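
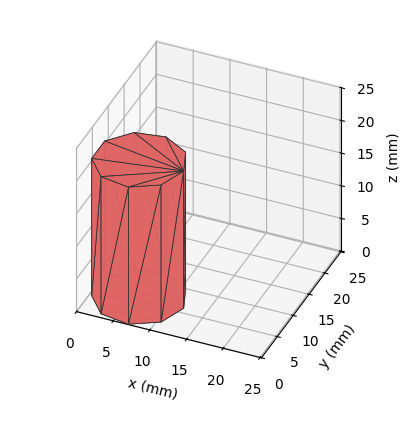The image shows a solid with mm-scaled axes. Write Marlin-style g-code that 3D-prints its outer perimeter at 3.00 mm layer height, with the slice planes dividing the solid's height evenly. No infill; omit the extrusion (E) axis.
Reading the render: the shape is a regular 9-sided prism (a cylinder approximated with 9 flat sides), circumscribed radius ≈ 6 mm, height ≈ 21 mm (dimensions read to the nearest mm from the axis ticks). For the g-code, the solid's height is divided into equal slices at the stated Δz and each level perimeter traced with G1 moves after a G0 lift.

; perimeter-only toolpath
G21 ; units = mm
G90 ; absolute positioning
G28 ; home
; layer 1
G0 Z3.00
G0 X12.00 Y6.00
G1 X10.60 Y9.86
G1 X7.04 Y11.91
G1 X3.00 Y11.20
G1 X0.36 Y8.05
G1 X0.36 Y3.95
G1 X3.00 Y0.80
G1 X7.04 Y0.09
G1 X10.60 Y2.14
G1 X12.00 Y6.00
; layer 2
G0 Z6.00
G0 X12.00 Y6.00
G1 X10.60 Y9.86
G1 X7.04 Y11.91
G1 X3.00 Y11.20
G1 X0.36 Y8.05
G1 X0.36 Y3.95
G1 X3.00 Y0.80
G1 X7.04 Y0.09
G1 X10.60 Y2.14
G1 X12.00 Y6.00
; layer 3
G0 Z9.00
G0 X12.00 Y6.00
G1 X10.60 Y9.86
G1 X7.04 Y11.91
G1 X3.00 Y11.20
G1 X0.36 Y8.05
G1 X0.36 Y3.95
G1 X3.00 Y0.80
G1 X7.04 Y0.09
G1 X10.60 Y2.14
G1 X12.00 Y6.00
; layer 4
G0 Z12.00
G0 X12.00 Y6.00
G1 X10.60 Y9.86
G1 X7.04 Y11.91
G1 X3.00 Y11.20
G1 X0.36 Y8.05
G1 X0.36 Y3.95
G1 X3.00 Y0.80
G1 X7.04 Y0.09
G1 X10.60 Y2.14
G1 X12.00 Y6.00
; layer 5
G0 Z15.00
G0 X12.00 Y6.00
G1 X10.60 Y9.86
G1 X7.04 Y11.91
G1 X3.00 Y11.20
G1 X0.36 Y8.05
G1 X0.36 Y3.95
G1 X3.00 Y0.80
G1 X7.04 Y0.09
G1 X10.60 Y2.14
G1 X12.00 Y6.00
; layer 6
G0 Z18.00
G0 X12.00 Y6.00
G1 X10.60 Y9.86
G1 X7.04 Y11.91
G1 X3.00 Y11.20
G1 X0.36 Y8.05
G1 X0.36 Y3.95
G1 X3.00 Y0.80
G1 X7.04 Y0.09
G1 X10.60 Y2.14
G1 X12.00 Y6.00
; layer 7
G0 Z21.00
G0 X12.00 Y6.00
G1 X10.60 Y9.86
G1 X7.04 Y11.91
G1 X3.00 Y11.20
G1 X0.36 Y8.05
G1 X0.36 Y3.95
G1 X3.00 Y0.80
G1 X7.04 Y0.09
G1 X10.60 Y2.14
G1 X12.00 Y6.00
M2 ; end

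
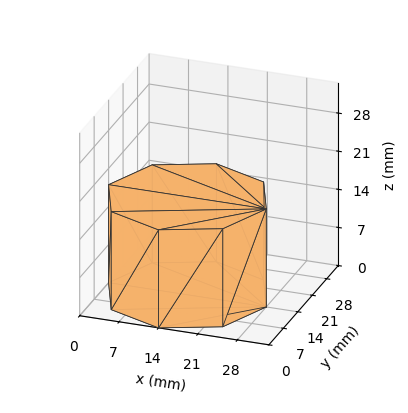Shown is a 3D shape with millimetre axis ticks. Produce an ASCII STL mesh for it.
Reading the render: the shape is a regular 8-sided prism (a cylinder approximated with 8 flat sides), circumscribed radius ≈ 14 mm, height ≈ 18 mm (dimensions read to the nearest mm from the axis ticks). For the STL, each face is triangulated and given an outward normal.

solid part
  facet normal 0.0000 0.0000 -1.0000
    outer loop
      vertex 14.00 28.00 0.00
      vertex 23.90 23.90 0.00
      vertex 28.00 14.00 0.00
    endloop
  endfacet
  facet normal 0.0000 0.0000 -1.0000
    outer loop
      vertex 4.10 23.90 0.00
      vertex 14.00 28.00 0.00
      vertex 28.00 14.00 0.00
    endloop
  endfacet
  facet normal 0.0000 0.0000 -1.0000
    outer loop
      vertex 0.00 14.00 0.00
      vertex 4.10 23.90 0.00
      vertex 28.00 14.00 0.00
    endloop
  endfacet
  facet normal 0.0000 0.0000 -1.0000
    outer loop
      vertex 4.10 4.10 0.00
      vertex 0.00 14.00 0.00
      vertex 28.00 14.00 0.00
    endloop
  endfacet
  facet normal 0.0000 0.0000 -1.0000
    outer loop
      vertex 14.00 0.00 0.00
      vertex 4.10 4.10 0.00
      vertex 28.00 14.00 0.00
    endloop
  endfacet
  facet normal 0.0000 0.0000 -1.0000
    outer loop
      vertex 23.90 4.10 0.00
      vertex 14.00 0.00 0.00
      vertex 28.00 14.00 0.00
    endloop
  endfacet
  facet normal 0.0000 0.0000 1.0000
    outer loop
      vertex 28.00 14.00 18.00
      vertex 23.90 23.90 18.00
      vertex 14.00 28.00 18.00
    endloop
  endfacet
  facet normal 0.0000 0.0000 1.0000
    outer loop
      vertex 28.00 14.00 18.00
      vertex 14.00 28.00 18.00
      vertex 4.10 23.90 18.00
    endloop
  endfacet
  facet normal 0.0000 0.0000 1.0000
    outer loop
      vertex 28.00 14.00 18.00
      vertex 4.10 23.90 18.00
      vertex 0.00 14.00 18.00
    endloop
  endfacet
  facet normal 0.0000 0.0000 1.0000
    outer loop
      vertex 28.00 14.00 18.00
      vertex 0.00 14.00 18.00
      vertex 4.10 4.10 18.00
    endloop
  endfacet
  facet normal 0.0000 0.0000 1.0000
    outer loop
      vertex 28.00 14.00 18.00
      vertex 4.10 4.10 18.00
      vertex 14.00 0.00 18.00
    endloop
  endfacet
  facet normal 0.0000 0.0000 1.0000
    outer loop
      vertex 28.00 14.00 18.00
      vertex 14.00 0.00 18.00
      vertex 23.90 4.10 18.00
    endloop
  endfacet
  facet normal 0.9239 0.3826 0.0000
    outer loop
      vertex 28.00 14.00 0.00
      vertex 23.90 23.90 0.00
      vertex 23.90 23.90 18.00
    endloop
  endfacet
  facet normal 0.9239 0.3826 0.0000
    outer loop
      vertex 28.00 14.00 0.00
      vertex 23.90 23.90 18.00
      vertex 28.00 14.00 18.00
    endloop
  endfacet
  facet normal 0.3826 0.9239 0.0000
    outer loop
      vertex 23.90 23.90 0.00
      vertex 14.00 28.00 0.00
      vertex 14.00 28.00 18.00
    endloop
  endfacet
  facet normal 0.3826 0.9239 0.0000
    outer loop
      vertex 23.90 23.90 0.00
      vertex 14.00 28.00 18.00
      vertex 23.90 23.90 18.00
    endloop
  endfacet
  facet normal -0.3826 0.9239 0.0000
    outer loop
      vertex 14.00 28.00 0.00
      vertex 4.10 23.90 0.00
      vertex 4.10 23.90 18.00
    endloop
  endfacet
  facet normal -0.3826 0.9239 0.0000
    outer loop
      vertex 14.00 28.00 0.00
      vertex 4.10 23.90 18.00
      vertex 14.00 28.00 18.00
    endloop
  endfacet
  facet normal -0.9239 0.3826 0.0000
    outer loop
      vertex 4.10 23.90 0.00
      vertex 0.00 14.00 0.00
      vertex 0.00 14.00 18.00
    endloop
  endfacet
  facet normal -0.9239 0.3826 0.0000
    outer loop
      vertex 4.10 23.90 0.00
      vertex 0.00 14.00 18.00
      vertex 4.10 23.90 18.00
    endloop
  endfacet
  facet normal -0.9239 -0.3826 0.0000
    outer loop
      vertex 0.00 14.00 0.00
      vertex 4.10 4.10 0.00
      vertex 4.10 4.10 18.00
    endloop
  endfacet
  facet normal -0.9239 -0.3826 0.0000
    outer loop
      vertex 0.00 14.00 0.00
      vertex 4.10 4.10 18.00
      vertex 0.00 14.00 18.00
    endloop
  endfacet
  facet normal -0.3826 -0.9239 0.0000
    outer loop
      vertex 4.10 4.10 0.00
      vertex 14.00 0.00 0.00
      vertex 14.00 0.00 18.00
    endloop
  endfacet
  facet normal -0.3826 -0.9239 0.0000
    outer loop
      vertex 4.10 4.10 0.00
      vertex 14.00 0.00 18.00
      vertex 4.10 4.10 18.00
    endloop
  endfacet
  facet normal 0.3826 -0.9239 0.0000
    outer loop
      vertex 14.00 0.00 0.00
      vertex 23.90 4.10 0.00
      vertex 23.90 4.10 18.00
    endloop
  endfacet
  facet normal 0.3826 -0.9239 0.0000
    outer loop
      vertex 14.00 0.00 0.00
      vertex 23.90 4.10 18.00
      vertex 14.00 0.00 18.00
    endloop
  endfacet
  facet normal 0.9239 -0.3826 0.0000
    outer loop
      vertex 23.90 4.10 0.00
      vertex 28.00 14.00 0.00
      vertex 28.00 14.00 18.00
    endloop
  endfacet
  facet normal 0.9239 -0.3826 0.0000
    outer loop
      vertex 23.90 4.10 0.00
      vertex 28.00 14.00 18.00
      vertex 23.90 4.10 18.00
    endloop
  endfacet
endsolid part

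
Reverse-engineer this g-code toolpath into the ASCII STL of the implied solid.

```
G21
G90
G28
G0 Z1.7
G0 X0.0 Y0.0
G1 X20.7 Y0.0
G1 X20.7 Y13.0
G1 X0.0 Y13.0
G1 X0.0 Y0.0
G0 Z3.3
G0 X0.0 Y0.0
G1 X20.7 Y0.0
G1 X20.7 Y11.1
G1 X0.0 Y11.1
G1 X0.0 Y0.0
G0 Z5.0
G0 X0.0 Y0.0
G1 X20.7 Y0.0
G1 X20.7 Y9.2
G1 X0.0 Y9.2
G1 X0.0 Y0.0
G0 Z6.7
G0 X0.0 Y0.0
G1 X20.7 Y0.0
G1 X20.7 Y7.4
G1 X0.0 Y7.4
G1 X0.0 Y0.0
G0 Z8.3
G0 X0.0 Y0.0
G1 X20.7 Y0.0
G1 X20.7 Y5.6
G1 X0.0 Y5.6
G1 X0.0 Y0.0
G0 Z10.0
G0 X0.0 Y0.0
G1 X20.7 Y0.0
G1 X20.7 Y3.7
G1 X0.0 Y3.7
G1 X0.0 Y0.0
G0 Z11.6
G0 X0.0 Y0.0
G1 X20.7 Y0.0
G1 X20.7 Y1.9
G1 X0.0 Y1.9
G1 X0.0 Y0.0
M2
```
solid part
  facet normal 0.0000 0.0000 -1.0000
    outer loop
      vertex 20.7 14.8 0.0
      vertex 20.7 0.0 0.0
      vertex 0.0 0.0 0.0
    endloop
  endfacet
  facet normal 0.0000 0.0000 -1.0000
    outer loop
      vertex 0.0 14.8 0.0
      vertex 20.7 14.8 0.0
      vertex 0.0 0.0 0.0
    endloop
  endfacet
  facet normal 0.0000 -1.0000 0.0000
    outer loop
      vertex 0.0 0.0 0.0
      vertex 20.7 0.0 0.0
      vertex 20.7 0.0 13.3
    endloop
  endfacet
  facet normal 0.0000 -1.0000 0.0000
    outer loop
      vertex 0.0 0.0 0.0
      vertex 20.7 0.0 13.3
      vertex 0.0 0.0 13.3
    endloop
  endfacet
  facet normal 0.0000 0.6684 0.7438
    outer loop
      vertex 0.0 0.0 13.3
      vertex 20.7 0.0 13.3
      vertex 20.7 14.8 0.0
    endloop
  endfacet
  facet normal 0.0000 0.6684 0.7438
    outer loop
      vertex 0.0 0.0 13.3
      vertex 20.7 14.8 0.0
      vertex 0.0 14.8 0.0
    endloop
  endfacet
  facet normal -1.0000 0.0000 0.0000
    outer loop
      vertex 0.0 0.0 13.3
      vertex 0.0 14.8 0.0
      vertex 0.0 0.0 0.0
    endloop
  endfacet
  facet normal 1.0000 0.0000 0.0000
    outer loop
      vertex 20.7 0.0 0.0
      vertex 20.7 14.8 0.0
      vertex 20.7 0.0 13.3
    endloop
  endfacet
endsolid part

The G0 Z moves step by Δz≈1.7 mm. The G1 loops shrink linearly with z, so the solid tapers from its base footprint up to z≈13.3. Closing with a flat bottom cap and the tapered top and triangulating gives 8 facets — a wedge (ramp): 20.7 × 14.8 mm base, rising to 13.3 mm along the y=0 edge and sloping linearly to z=0 at y=14.8.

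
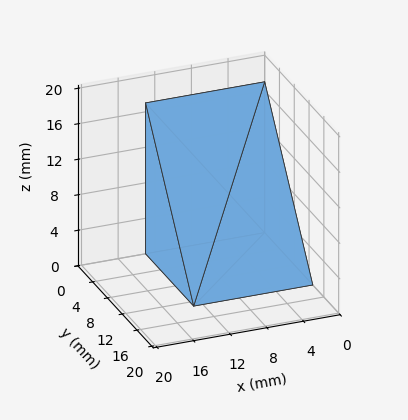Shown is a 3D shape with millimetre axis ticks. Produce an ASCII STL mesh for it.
Reading the render: the shape is a wedge (ramp): 13 × 13 mm base, rising to 17 mm along the y=0 edge and sloping linearly to z=0 at y=13 (dimensions read to the nearest mm from the axis ticks). For the STL, each face is triangulated and given an outward normal.

solid part
  facet normal 0.0000 0.0000 -1.0000
    outer loop
      vertex 13.000 13.000 0.000
      vertex 13.000 0.000 0.000
      vertex 0.000 0.000 0.000
    endloop
  endfacet
  facet normal 0.0000 0.0000 -1.0000
    outer loop
      vertex 0.000 13.000 0.000
      vertex 13.000 13.000 0.000
      vertex 0.000 0.000 0.000
    endloop
  endfacet
  facet normal 0.0000 -1.0000 0.0000
    outer loop
      vertex 0.000 0.000 0.000
      vertex 13.000 0.000 0.000
      vertex 13.000 0.000 17.000
    endloop
  endfacet
  facet normal 0.0000 -1.0000 0.0000
    outer loop
      vertex 0.000 0.000 0.000
      vertex 13.000 0.000 17.000
      vertex 0.000 0.000 17.000
    endloop
  endfacet
  facet normal 0.0000 0.7944 0.6075
    outer loop
      vertex 0.000 0.000 17.000
      vertex 13.000 0.000 17.000
      vertex 13.000 13.000 0.000
    endloop
  endfacet
  facet normal 0.0000 0.7944 0.6075
    outer loop
      vertex 0.000 0.000 17.000
      vertex 13.000 13.000 0.000
      vertex 0.000 13.000 0.000
    endloop
  endfacet
  facet normal -1.0000 0.0000 0.0000
    outer loop
      vertex 0.000 0.000 17.000
      vertex 0.000 13.000 0.000
      vertex 0.000 0.000 0.000
    endloop
  endfacet
  facet normal 1.0000 0.0000 0.0000
    outer loop
      vertex 13.000 0.000 0.000
      vertex 13.000 13.000 0.000
      vertex 13.000 0.000 17.000
    endloop
  endfacet
endsolid part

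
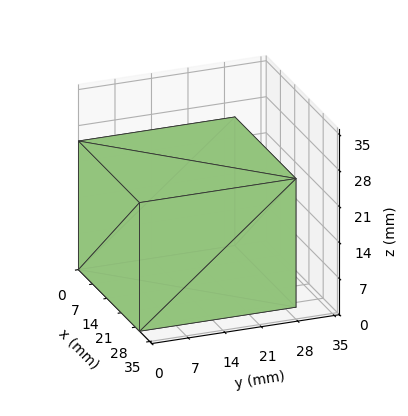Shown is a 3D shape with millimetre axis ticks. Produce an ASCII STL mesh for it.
Reading the render: the shape is a rectangular box, roughly 30 × 30 mm footprint and 25 mm tall (dimensions read to the nearest mm from the axis ticks). For the STL, each face is triangulated and given an outward normal.

solid part
  facet normal 0.0000 0.0000 -1.0000
    outer loop
      vertex 30.0 30.0 0.0
      vertex 30.0 0.0 0.0
      vertex 0.0 0.0 0.0
    endloop
  endfacet
  facet normal 0.0000 0.0000 -1.0000
    outer loop
      vertex 0.0 30.0 0.0
      vertex 30.0 30.0 0.0
      vertex 0.0 0.0 0.0
    endloop
  endfacet
  facet normal 0.0000 0.0000 1.0000
    outer loop
      vertex 0.0 0.0 25.0
      vertex 30.0 0.0 25.0
      vertex 30.0 30.0 25.0
    endloop
  endfacet
  facet normal 0.0000 0.0000 1.0000
    outer loop
      vertex 0.0 0.0 25.0
      vertex 30.0 30.0 25.0
      vertex 0.0 30.0 25.0
    endloop
  endfacet
  facet normal 0.0000 -1.0000 0.0000
    outer loop
      vertex 0.0 0.0 0.0
      vertex 30.0 0.0 0.0
      vertex 30.0 0.0 25.0
    endloop
  endfacet
  facet normal 0.0000 -1.0000 0.0000
    outer loop
      vertex 0.0 0.0 0.0
      vertex 30.0 0.0 25.0
      vertex 0.0 0.0 25.0
    endloop
  endfacet
  facet normal 0.0000 1.0000 0.0000
    outer loop
      vertex 30.0 30.0 25.0
      vertex 30.0 30.0 0.0
      vertex 0.0 30.0 0.0
    endloop
  endfacet
  facet normal 0.0000 1.0000 0.0000
    outer loop
      vertex 0.0 30.0 25.0
      vertex 30.0 30.0 25.0
      vertex 0.0 30.0 0.0
    endloop
  endfacet
  facet normal -1.0000 0.0000 0.0000
    outer loop
      vertex 0.0 30.0 25.0
      vertex 0.0 30.0 0.0
      vertex 0.0 0.0 0.0
    endloop
  endfacet
  facet normal -1.0000 0.0000 0.0000
    outer loop
      vertex 0.0 0.0 25.0
      vertex 0.0 30.0 25.0
      vertex 0.0 0.0 0.0
    endloop
  endfacet
  facet normal 1.0000 0.0000 0.0000
    outer loop
      vertex 30.0 0.0 0.0
      vertex 30.0 30.0 0.0
      vertex 30.0 30.0 25.0
    endloop
  endfacet
  facet normal 1.0000 0.0000 0.0000
    outer loop
      vertex 30.0 0.0 0.0
      vertex 30.0 30.0 25.0
      vertex 30.0 0.0 25.0
    endloop
  endfacet
endsolid part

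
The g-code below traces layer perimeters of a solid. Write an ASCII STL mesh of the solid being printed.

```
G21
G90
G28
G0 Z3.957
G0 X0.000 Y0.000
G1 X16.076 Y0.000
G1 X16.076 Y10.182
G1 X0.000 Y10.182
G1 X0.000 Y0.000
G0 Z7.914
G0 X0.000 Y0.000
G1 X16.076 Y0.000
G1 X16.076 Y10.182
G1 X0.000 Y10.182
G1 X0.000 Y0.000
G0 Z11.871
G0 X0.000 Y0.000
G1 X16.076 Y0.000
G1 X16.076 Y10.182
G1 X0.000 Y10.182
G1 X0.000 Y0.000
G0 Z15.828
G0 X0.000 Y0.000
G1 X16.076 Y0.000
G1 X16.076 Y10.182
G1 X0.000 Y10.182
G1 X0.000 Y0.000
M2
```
solid part
  facet normal 0.0000 0.0000 -1.0000
    outer loop
      vertex 16.076 10.182 0.000
      vertex 16.076 0.000 0.000
      vertex 0.000 0.000 0.000
    endloop
  endfacet
  facet normal 0.0000 0.0000 -1.0000
    outer loop
      vertex 0.000 10.182 0.000
      vertex 16.076 10.182 0.000
      vertex 0.000 0.000 0.000
    endloop
  endfacet
  facet normal 0.0000 0.0000 1.0000
    outer loop
      vertex 0.000 0.000 15.828
      vertex 16.076 0.000 15.828
      vertex 16.076 10.182 15.828
    endloop
  endfacet
  facet normal 0.0000 0.0000 1.0000
    outer loop
      vertex 0.000 0.000 15.828
      vertex 16.076 10.182 15.828
      vertex 0.000 10.182 15.828
    endloop
  endfacet
  facet normal 0.0000 -1.0000 0.0000
    outer loop
      vertex 0.000 0.000 0.000
      vertex 16.076 0.000 0.000
      vertex 16.076 0.000 15.828
    endloop
  endfacet
  facet normal 0.0000 -1.0000 0.0000
    outer loop
      vertex 0.000 0.000 0.000
      vertex 16.076 0.000 15.828
      vertex 0.000 0.000 15.828
    endloop
  endfacet
  facet normal 0.0000 1.0000 0.0000
    outer loop
      vertex 16.076 10.182 15.828
      vertex 16.076 10.182 0.000
      vertex 0.000 10.182 0.000
    endloop
  endfacet
  facet normal 0.0000 1.0000 0.0000
    outer loop
      vertex 0.000 10.182 15.828
      vertex 16.076 10.182 15.828
      vertex 0.000 10.182 0.000
    endloop
  endfacet
  facet normal -1.0000 0.0000 0.0000
    outer loop
      vertex 0.000 10.182 15.828
      vertex 0.000 10.182 0.000
      vertex 0.000 0.000 0.000
    endloop
  endfacet
  facet normal -1.0000 0.0000 0.0000
    outer loop
      vertex 0.000 0.000 15.828
      vertex 0.000 10.182 15.828
      vertex 0.000 0.000 0.000
    endloop
  endfacet
  facet normal 1.0000 0.0000 0.0000
    outer loop
      vertex 16.076 0.000 0.000
      vertex 16.076 10.182 0.000
      vertex 16.076 10.182 15.828
    endloop
  endfacet
  facet normal 1.0000 0.0000 0.0000
    outer loop
      vertex 16.076 0.000 0.000
      vertex 16.076 10.182 15.828
      vertex 16.076 0.000 15.828
    endloop
  endfacet
endsolid part

The G0 Z moves step by Δz≈3.957 mm. Every layer's G1 loop is the same polygon, so the solid is a straight extrusion of it from z=0 to z≈15.8. Closing with flat bottom and top caps and triangulating gives 12 facets — a rectangular box, roughly 16.1 × 10.2 mm footprint and 15.8 mm tall.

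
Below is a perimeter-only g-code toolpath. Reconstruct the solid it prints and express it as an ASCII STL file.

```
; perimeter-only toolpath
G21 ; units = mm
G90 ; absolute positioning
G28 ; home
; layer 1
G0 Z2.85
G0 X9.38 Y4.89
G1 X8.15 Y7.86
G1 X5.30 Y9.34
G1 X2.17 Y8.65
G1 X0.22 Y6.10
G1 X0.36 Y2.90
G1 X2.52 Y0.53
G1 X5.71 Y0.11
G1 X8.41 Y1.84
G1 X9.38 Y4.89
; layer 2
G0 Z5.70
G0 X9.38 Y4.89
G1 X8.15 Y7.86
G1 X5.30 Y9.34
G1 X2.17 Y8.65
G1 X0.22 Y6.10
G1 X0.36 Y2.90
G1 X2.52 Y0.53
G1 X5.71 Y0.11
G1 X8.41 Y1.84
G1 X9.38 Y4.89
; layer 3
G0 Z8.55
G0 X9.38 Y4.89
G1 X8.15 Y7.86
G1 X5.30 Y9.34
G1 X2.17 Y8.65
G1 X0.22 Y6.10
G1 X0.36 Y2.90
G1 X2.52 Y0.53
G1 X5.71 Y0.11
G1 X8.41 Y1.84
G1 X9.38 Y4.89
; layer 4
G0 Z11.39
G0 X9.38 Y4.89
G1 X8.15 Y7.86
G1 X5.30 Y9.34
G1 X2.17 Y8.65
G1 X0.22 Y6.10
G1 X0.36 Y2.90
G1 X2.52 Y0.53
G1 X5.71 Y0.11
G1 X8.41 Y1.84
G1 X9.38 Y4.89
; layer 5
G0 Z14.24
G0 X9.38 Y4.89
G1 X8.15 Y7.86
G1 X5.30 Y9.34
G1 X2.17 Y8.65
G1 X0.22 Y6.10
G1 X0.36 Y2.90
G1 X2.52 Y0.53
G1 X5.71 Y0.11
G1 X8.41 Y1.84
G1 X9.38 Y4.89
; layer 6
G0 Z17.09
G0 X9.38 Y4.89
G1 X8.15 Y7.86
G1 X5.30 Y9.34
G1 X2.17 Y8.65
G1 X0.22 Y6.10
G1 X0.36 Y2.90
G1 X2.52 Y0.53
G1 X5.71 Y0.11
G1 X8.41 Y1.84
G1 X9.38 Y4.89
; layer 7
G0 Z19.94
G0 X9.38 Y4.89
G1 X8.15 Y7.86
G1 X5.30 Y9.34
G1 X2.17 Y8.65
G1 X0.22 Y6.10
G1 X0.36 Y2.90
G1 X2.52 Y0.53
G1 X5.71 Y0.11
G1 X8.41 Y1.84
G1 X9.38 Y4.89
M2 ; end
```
solid part
  facet normal 0.0000 0.0000 -1.0000
    outer loop
      vertex 5.30 9.34 0.00
      vertex 8.15 7.86 0.00
      vertex 9.38 4.89 0.00
    endloop
  endfacet
  facet normal 0.0000 0.0000 -1.0000
    outer loop
      vertex 2.17 8.65 0.00
      vertex 5.30 9.34 0.00
      vertex 9.38 4.89 0.00
    endloop
  endfacet
  facet normal 0.0000 0.0000 -1.0000
    outer loop
      vertex 0.22 6.10 0.00
      vertex 2.17 8.65 0.00
      vertex 9.38 4.89 0.00
    endloop
  endfacet
  facet normal 0.0000 0.0000 -1.0000
    outer loop
      vertex 0.36 2.90 0.00
      vertex 0.22 6.10 0.00
      vertex 9.38 4.89 0.00
    endloop
  endfacet
  facet normal 0.0000 0.0000 -1.0000
    outer loop
      vertex 2.52 0.53 0.00
      vertex 0.36 2.90 0.00
      vertex 9.38 4.89 0.00
    endloop
  endfacet
  facet normal 0.0000 0.0000 -1.0000
    outer loop
      vertex 5.71 0.11 0.00
      vertex 2.52 0.53 0.00
      vertex 9.38 4.89 0.00
    endloop
  endfacet
  facet normal 0.0000 0.0000 -1.0000
    outer loop
      vertex 8.41 1.84 0.00
      vertex 5.71 0.11 0.00
      vertex 9.38 4.89 0.00
    endloop
  endfacet
  facet normal 0.0000 0.0000 1.0000
    outer loop
      vertex 9.38 4.89 19.94
      vertex 8.15 7.86 19.94
      vertex 5.30 9.34 19.94
    endloop
  endfacet
  facet normal 0.0000 0.0000 1.0000
    outer loop
      vertex 9.38 4.89 19.94
      vertex 5.30 9.34 19.94
      vertex 2.17 8.65 19.94
    endloop
  endfacet
  facet normal 0.0000 0.0000 1.0000
    outer loop
      vertex 9.38 4.89 19.94
      vertex 2.17 8.65 19.94
      vertex 0.22 6.10 19.94
    endloop
  endfacet
  facet normal 0.0000 0.0000 1.0000
    outer loop
      vertex 9.38 4.89 19.94
      vertex 0.22 6.10 19.94
      vertex 0.36 2.90 19.94
    endloop
  endfacet
  facet normal 0.0000 0.0000 1.0000
    outer loop
      vertex 9.38 4.89 19.94
      vertex 0.36 2.90 19.94
      vertex 2.52 0.53 19.94
    endloop
  endfacet
  facet normal 0.0000 0.0000 1.0000
    outer loop
      vertex 9.38 4.89 19.94
      vertex 2.52 0.53 19.94
      vertex 5.71 0.11 19.94
    endloop
  endfacet
  facet normal 0.0000 0.0000 1.0000
    outer loop
      vertex 9.38 4.89 19.94
      vertex 5.71 0.11 19.94
      vertex 8.41 1.84 19.94
    endloop
  endfacet
  facet normal 0.9239 0.3826 0.0000
    outer loop
      vertex 9.38 4.89 0.00
      vertex 8.15 7.86 0.00
      vertex 8.15 7.86 19.94
    endloop
  endfacet
  facet normal 0.9239 0.3826 0.0000
    outer loop
      vertex 9.38 4.89 0.00
      vertex 8.15 7.86 19.94
      vertex 9.38 4.89 19.94
    endloop
  endfacet
  facet normal 0.4609 0.8875 0.0000
    outer loop
      vertex 8.15 7.86 0.00
      vertex 5.30 9.34 0.00
      vertex 5.30 9.34 19.94
    endloop
  endfacet
  facet normal 0.4609 0.8875 0.0000
    outer loop
      vertex 8.15 7.86 0.00
      vertex 5.30 9.34 19.94
      vertex 8.15 7.86 19.94
    endloop
  endfacet
  facet normal -0.2153 0.9766 0.0000
    outer loop
      vertex 5.30 9.34 0.00
      vertex 2.17 8.65 0.00
      vertex 2.17 8.65 19.94
    endloop
  endfacet
  facet normal -0.2153 0.9766 0.0000
    outer loop
      vertex 5.30 9.34 0.00
      vertex 2.17 8.65 19.94
      vertex 5.30 9.34 19.94
    endloop
  endfacet
  facet normal -0.7944 0.6075 0.0000
    outer loop
      vertex 2.17 8.65 0.00
      vertex 0.22 6.10 0.00
      vertex 0.22 6.10 19.94
    endloop
  endfacet
  facet normal -0.7944 0.6075 0.0000
    outer loop
      vertex 2.17 8.65 0.00
      vertex 0.22 6.10 19.94
      vertex 2.17 8.65 19.94
    endloop
  endfacet
  facet normal -0.9990 -0.0437 0.0000
    outer loop
      vertex 0.22 6.10 0.00
      vertex 0.36 2.90 0.00
      vertex 0.36 2.90 19.94
    endloop
  endfacet
  facet normal -0.9990 -0.0437 0.0000
    outer loop
      vertex 0.22 6.10 0.00
      vertex 0.36 2.90 19.94
      vertex 0.22 6.10 19.94
    endloop
  endfacet
  facet normal -0.7391 -0.6736 0.0000
    outer loop
      vertex 0.36 2.90 0.00
      vertex 2.52 0.53 0.00
      vertex 2.52 0.53 19.94
    endloop
  endfacet
  facet normal -0.7391 -0.6736 0.0000
    outer loop
      vertex 0.36 2.90 0.00
      vertex 2.52 0.53 19.94
      vertex 0.36 2.90 19.94
    endloop
  endfacet
  facet normal -0.1305 -0.9914 0.0000
    outer loop
      vertex 2.52 0.53 0.00
      vertex 5.71 0.11 0.00
      vertex 5.71 0.11 19.94
    endloop
  endfacet
  facet normal -0.1305 -0.9914 0.0000
    outer loop
      vertex 2.52 0.53 0.00
      vertex 5.71 0.11 19.94
      vertex 2.52 0.53 19.94
    endloop
  endfacet
  facet normal 0.5395 -0.8420 0.0000
    outer loop
      vertex 5.71 0.11 0.00
      vertex 8.41 1.84 0.00
      vertex 8.41 1.84 19.94
    endloop
  endfacet
  facet normal 0.5395 -0.8420 0.0000
    outer loop
      vertex 5.71 0.11 0.00
      vertex 8.41 1.84 19.94
      vertex 5.71 0.11 19.94
    endloop
  endfacet
  facet normal 0.9530 -0.3031 0.0000
    outer loop
      vertex 8.41 1.84 0.00
      vertex 9.38 4.89 0.00
      vertex 9.38 4.89 19.94
    endloop
  endfacet
  facet normal 0.9530 -0.3031 0.0000
    outer loop
      vertex 8.41 1.84 0.00
      vertex 9.38 4.89 19.94
      vertex 8.41 1.84 19.94
    endloop
  endfacet
endsolid part

The G0 Z moves step by Δz≈2.85 mm. Every layer's G1 loop is the same polygon, so the solid is a straight extrusion of it from z=0 to z≈19.9. Closing with flat bottom and top caps and triangulating gives 32 facets — a regular 9-sided prism (a cylinder approximated with 9 flat sides), circumscribed radius ≈ 4.69 mm, height ≈ 19.9 mm.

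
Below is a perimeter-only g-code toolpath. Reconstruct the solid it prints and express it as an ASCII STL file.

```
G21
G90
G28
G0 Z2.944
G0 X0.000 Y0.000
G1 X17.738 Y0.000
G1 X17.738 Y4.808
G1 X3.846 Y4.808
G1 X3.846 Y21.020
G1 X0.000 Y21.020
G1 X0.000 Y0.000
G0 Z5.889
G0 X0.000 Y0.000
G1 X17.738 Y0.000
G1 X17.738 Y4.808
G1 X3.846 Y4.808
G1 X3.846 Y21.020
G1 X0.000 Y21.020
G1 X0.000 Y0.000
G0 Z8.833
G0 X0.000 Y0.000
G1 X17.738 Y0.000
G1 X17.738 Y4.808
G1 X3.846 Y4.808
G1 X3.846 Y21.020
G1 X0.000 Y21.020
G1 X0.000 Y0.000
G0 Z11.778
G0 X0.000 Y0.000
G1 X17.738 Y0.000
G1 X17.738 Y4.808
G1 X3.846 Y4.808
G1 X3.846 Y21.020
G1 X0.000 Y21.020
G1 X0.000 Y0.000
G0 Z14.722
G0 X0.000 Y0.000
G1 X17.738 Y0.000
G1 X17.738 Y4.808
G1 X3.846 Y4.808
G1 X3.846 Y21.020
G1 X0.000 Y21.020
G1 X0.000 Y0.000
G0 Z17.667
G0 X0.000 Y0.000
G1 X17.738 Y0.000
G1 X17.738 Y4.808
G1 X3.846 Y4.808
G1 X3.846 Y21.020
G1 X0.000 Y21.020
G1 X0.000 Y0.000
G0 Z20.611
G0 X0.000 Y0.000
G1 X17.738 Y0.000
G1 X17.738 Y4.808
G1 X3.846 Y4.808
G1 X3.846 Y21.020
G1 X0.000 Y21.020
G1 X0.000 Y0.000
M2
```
solid part
  facet normal 0.0000 0.0000 -1.0000
    outer loop
      vertex 17.738 4.808 0.000
      vertex 17.738 0.000 0.000
      vertex 0.000 0.000 0.000
    endloop
  endfacet
  facet normal 0.0000 0.0000 -1.0000
    outer loop
      vertex 3.846 4.808 0.000
      vertex 17.738 4.808 0.000
      vertex 0.000 0.000 0.000
    endloop
  endfacet
  facet normal 0.0000 0.0000 -1.0000
    outer loop
      vertex 3.846 21.020 0.000
      vertex 3.846 4.808 0.000
      vertex 0.000 0.000 0.000
    endloop
  endfacet
  facet normal 0.0000 0.0000 -1.0000
    outer loop
      vertex 0.000 21.020 0.000
      vertex 3.846 21.020 0.000
      vertex 0.000 0.000 0.000
    endloop
  endfacet
  facet normal 0.0000 0.0000 1.0000
    outer loop
      vertex 0.000 0.000 20.611
      vertex 17.738 0.000 20.611
      vertex 17.738 4.808 20.611
    endloop
  endfacet
  facet normal 0.0000 0.0000 1.0000
    outer loop
      vertex 0.000 0.000 20.611
      vertex 17.738 4.808 20.611
      vertex 3.846 4.808 20.611
    endloop
  endfacet
  facet normal 0.0000 0.0000 1.0000
    outer loop
      vertex 0.000 0.000 20.611
      vertex 3.846 4.808 20.611
      vertex 3.846 21.020 20.611
    endloop
  endfacet
  facet normal 0.0000 0.0000 1.0000
    outer loop
      vertex 0.000 0.000 20.611
      vertex 3.846 21.020 20.611
      vertex 0.000 21.020 20.611
    endloop
  endfacet
  facet normal 0.0000 -1.0000 0.0000
    outer loop
      vertex 0.000 0.000 0.000
      vertex 17.738 0.000 0.000
      vertex 17.738 0.000 20.611
    endloop
  endfacet
  facet normal 0.0000 -1.0000 0.0000
    outer loop
      vertex 0.000 0.000 0.000
      vertex 17.738 0.000 20.611
      vertex 0.000 0.000 20.611
    endloop
  endfacet
  facet normal 1.0000 0.0000 0.0000
    outer loop
      vertex 17.738 0.000 0.000
      vertex 17.738 4.808 0.000
      vertex 17.738 4.808 20.611
    endloop
  endfacet
  facet normal 1.0000 0.0000 0.0000
    outer loop
      vertex 17.738 0.000 0.000
      vertex 17.738 4.808 20.611
      vertex 17.738 0.000 20.611
    endloop
  endfacet
  facet normal 0.0000 1.0000 0.0000
    outer loop
      vertex 17.738 4.808 0.000
      vertex 3.846 4.808 0.000
      vertex 3.846 4.808 20.611
    endloop
  endfacet
  facet normal 0.0000 1.0000 0.0000
    outer loop
      vertex 17.738 4.808 0.000
      vertex 3.846 4.808 20.611
      vertex 17.738 4.808 20.611
    endloop
  endfacet
  facet normal 1.0000 0.0000 0.0000
    outer loop
      vertex 3.846 4.808 0.000
      vertex 3.846 21.020 0.000
      vertex 3.846 21.020 20.611
    endloop
  endfacet
  facet normal 1.0000 0.0000 0.0000
    outer loop
      vertex 3.846 4.808 0.000
      vertex 3.846 21.020 20.611
      vertex 3.846 4.808 20.611
    endloop
  endfacet
  facet normal 0.0000 1.0000 0.0000
    outer loop
      vertex 3.846 21.020 0.000
      vertex 0.000 21.020 0.000
      vertex 0.000 21.020 20.611
    endloop
  endfacet
  facet normal 0.0000 1.0000 0.0000
    outer loop
      vertex 3.846 21.020 0.000
      vertex 0.000 21.020 20.611
      vertex 3.846 21.020 20.611
    endloop
  endfacet
  facet normal -1.0000 0.0000 0.0000
    outer loop
      vertex 0.000 21.020 0.000
      vertex 0.000 0.000 0.000
      vertex 0.000 0.000 20.611
    endloop
  endfacet
  facet normal -1.0000 0.0000 0.0000
    outer loop
      vertex 0.000 21.020 0.000
      vertex 0.000 0.000 20.611
      vertex 0.000 21.020 20.611
    endloop
  endfacet
endsolid part

The G0 Z moves step by Δz≈2.944 mm. Every layer's G1 loop is the same polygon, so the solid is a straight extrusion of it from z=0 to z≈20.6. Closing with flat bottom and top caps and triangulating gives 20 facets — an L-shaped prism: outer 17.7 × 21 mm, arm thicknesses ≈ 4.81 mm (horizontal) and 3.85 mm (vertical), extruded 20.6 mm in z.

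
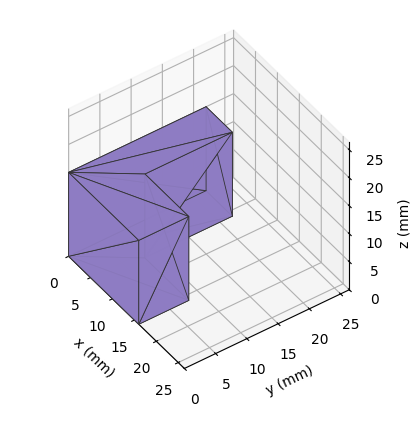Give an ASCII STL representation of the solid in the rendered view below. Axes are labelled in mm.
Reading the render: the shape is an L-shaped prism: outer 16 × 22 mm, arm thicknesses ≈ 8 mm (horizontal) and 6 mm (vertical), extruded 15 mm in z (dimensions read to the nearest mm from the axis ticks). For the STL, each face is triangulated and given an outward normal.

solid part
  facet normal 0.0000 0.0000 -1.0000
    outer loop
      vertex 16.000 8.000 0.000
      vertex 16.000 0.000 0.000
      vertex 0.000 0.000 0.000
    endloop
  endfacet
  facet normal 0.0000 0.0000 -1.0000
    outer loop
      vertex 6.000 8.000 0.000
      vertex 16.000 8.000 0.000
      vertex 0.000 0.000 0.000
    endloop
  endfacet
  facet normal 0.0000 0.0000 -1.0000
    outer loop
      vertex 6.000 22.000 0.000
      vertex 6.000 8.000 0.000
      vertex 0.000 0.000 0.000
    endloop
  endfacet
  facet normal 0.0000 0.0000 -1.0000
    outer loop
      vertex 0.000 22.000 0.000
      vertex 6.000 22.000 0.000
      vertex 0.000 0.000 0.000
    endloop
  endfacet
  facet normal 0.0000 0.0000 1.0000
    outer loop
      vertex 0.000 0.000 15.000
      vertex 16.000 0.000 15.000
      vertex 16.000 8.000 15.000
    endloop
  endfacet
  facet normal 0.0000 0.0000 1.0000
    outer loop
      vertex 0.000 0.000 15.000
      vertex 16.000 8.000 15.000
      vertex 6.000 8.000 15.000
    endloop
  endfacet
  facet normal 0.0000 0.0000 1.0000
    outer loop
      vertex 0.000 0.000 15.000
      vertex 6.000 8.000 15.000
      vertex 6.000 22.000 15.000
    endloop
  endfacet
  facet normal 0.0000 0.0000 1.0000
    outer loop
      vertex 0.000 0.000 15.000
      vertex 6.000 22.000 15.000
      vertex 0.000 22.000 15.000
    endloop
  endfacet
  facet normal 0.0000 -1.0000 0.0000
    outer loop
      vertex 0.000 0.000 0.000
      vertex 16.000 0.000 0.000
      vertex 16.000 0.000 15.000
    endloop
  endfacet
  facet normal 0.0000 -1.0000 0.0000
    outer loop
      vertex 0.000 0.000 0.000
      vertex 16.000 0.000 15.000
      vertex 0.000 0.000 15.000
    endloop
  endfacet
  facet normal 1.0000 0.0000 0.0000
    outer loop
      vertex 16.000 0.000 0.000
      vertex 16.000 8.000 0.000
      vertex 16.000 8.000 15.000
    endloop
  endfacet
  facet normal 1.0000 0.0000 0.0000
    outer loop
      vertex 16.000 0.000 0.000
      vertex 16.000 8.000 15.000
      vertex 16.000 0.000 15.000
    endloop
  endfacet
  facet normal 0.0000 1.0000 0.0000
    outer loop
      vertex 16.000 8.000 0.000
      vertex 6.000 8.000 0.000
      vertex 6.000 8.000 15.000
    endloop
  endfacet
  facet normal 0.0000 1.0000 0.0000
    outer loop
      vertex 16.000 8.000 0.000
      vertex 6.000 8.000 15.000
      vertex 16.000 8.000 15.000
    endloop
  endfacet
  facet normal 1.0000 0.0000 0.0000
    outer loop
      vertex 6.000 8.000 0.000
      vertex 6.000 22.000 0.000
      vertex 6.000 22.000 15.000
    endloop
  endfacet
  facet normal 1.0000 0.0000 0.0000
    outer loop
      vertex 6.000 8.000 0.000
      vertex 6.000 22.000 15.000
      vertex 6.000 8.000 15.000
    endloop
  endfacet
  facet normal 0.0000 1.0000 0.0000
    outer loop
      vertex 6.000 22.000 0.000
      vertex 0.000 22.000 0.000
      vertex 0.000 22.000 15.000
    endloop
  endfacet
  facet normal 0.0000 1.0000 0.0000
    outer loop
      vertex 6.000 22.000 0.000
      vertex 0.000 22.000 15.000
      vertex 6.000 22.000 15.000
    endloop
  endfacet
  facet normal -1.0000 0.0000 0.0000
    outer loop
      vertex 0.000 22.000 0.000
      vertex 0.000 0.000 0.000
      vertex 0.000 0.000 15.000
    endloop
  endfacet
  facet normal -1.0000 0.0000 0.0000
    outer loop
      vertex 0.000 22.000 0.000
      vertex 0.000 0.000 15.000
      vertex 0.000 22.000 15.000
    endloop
  endfacet
endsolid part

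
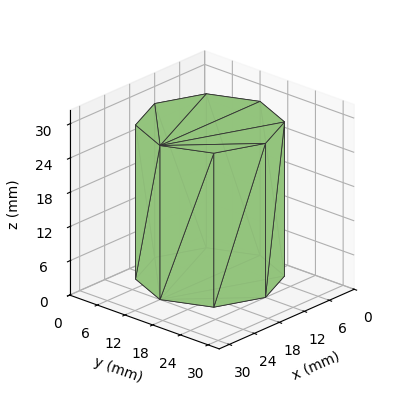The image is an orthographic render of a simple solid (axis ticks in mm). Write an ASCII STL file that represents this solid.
Reading the render: the shape is a regular 8-sided prism (a cylinder approximated with 8 flat sides), circumscribed radius ≈ 12 mm, height ≈ 27 mm (dimensions read to the nearest mm from the axis ticks). For the STL, each face is triangulated and given an outward normal.

solid part
  facet normal 0.0000 0.0000 -1.0000
    outer loop
      vertex 12.000 24.000 0.000
      vertex 20.485 20.485 0.000
      vertex 24.000 12.000 0.000
    endloop
  endfacet
  facet normal 0.0000 0.0000 -1.0000
    outer loop
      vertex 3.515 20.485 0.000
      vertex 12.000 24.000 0.000
      vertex 24.000 12.000 0.000
    endloop
  endfacet
  facet normal 0.0000 0.0000 -1.0000
    outer loop
      vertex 0.000 12.000 0.000
      vertex 3.515 20.485 0.000
      vertex 24.000 12.000 0.000
    endloop
  endfacet
  facet normal 0.0000 0.0000 -1.0000
    outer loop
      vertex 3.515 3.515 0.000
      vertex 0.000 12.000 0.000
      vertex 24.000 12.000 0.000
    endloop
  endfacet
  facet normal 0.0000 0.0000 -1.0000
    outer loop
      vertex 12.000 0.000 0.000
      vertex 3.515 3.515 0.000
      vertex 24.000 12.000 0.000
    endloop
  endfacet
  facet normal 0.0000 0.0000 -1.0000
    outer loop
      vertex 20.485 3.515 0.000
      vertex 12.000 0.000 0.000
      vertex 24.000 12.000 0.000
    endloop
  endfacet
  facet normal 0.0000 0.0000 1.0000
    outer loop
      vertex 24.000 12.000 27.000
      vertex 20.485 20.485 27.000
      vertex 12.000 24.000 27.000
    endloop
  endfacet
  facet normal 0.0000 0.0000 1.0000
    outer loop
      vertex 24.000 12.000 27.000
      vertex 12.000 24.000 27.000
      vertex 3.515 20.485 27.000
    endloop
  endfacet
  facet normal 0.0000 0.0000 1.0000
    outer loop
      vertex 24.000 12.000 27.000
      vertex 3.515 20.485 27.000
      vertex 0.000 12.000 27.000
    endloop
  endfacet
  facet normal 0.0000 0.0000 1.0000
    outer loop
      vertex 24.000 12.000 27.000
      vertex 0.000 12.000 27.000
      vertex 3.515 3.515 27.000
    endloop
  endfacet
  facet normal 0.0000 0.0000 1.0000
    outer loop
      vertex 24.000 12.000 27.000
      vertex 3.515 3.515 27.000
      vertex 12.000 0.000 27.000
    endloop
  endfacet
  facet normal 0.0000 0.0000 1.0000
    outer loop
      vertex 24.000 12.000 27.000
      vertex 12.000 0.000 27.000
      vertex 20.485 3.515 27.000
    endloop
  endfacet
  facet normal 0.9239 0.3827 0.0000
    outer loop
      vertex 24.000 12.000 0.000
      vertex 20.485 20.485 0.000
      vertex 20.485 20.485 27.000
    endloop
  endfacet
  facet normal 0.9239 0.3827 0.0000
    outer loop
      vertex 24.000 12.000 0.000
      vertex 20.485 20.485 27.000
      vertex 24.000 12.000 27.000
    endloop
  endfacet
  facet normal 0.3827 0.9239 0.0000
    outer loop
      vertex 20.485 20.485 0.000
      vertex 12.000 24.000 0.000
      vertex 12.000 24.000 27.000
    endloop
  endfacet
  facet normal 0.3827 0.9239 0.0000
    outer loop
      vertex 20.485 20.485 0.000
      vertex 12.000 24.000 27.000
      vertex 20.485 20.485 27.000
    endloop
  endfacet
  facet normal -0.3827 0.9239 0.0000
    outer loop
      vertex 12.000 24.000 0.000
      vertex 3.515 20.485 0.000
      vertex 3.515 20.485 27.000
    endloop
  endfacet
  facet normal -0.3827 0.9239 0.0000
    outer loop
      vertex 12.000 24.000 0.000
      vertex 3.515 20.485 27.000
      vertex 12.000 24.000 27.000
    endloop
  endfacet
  facet normal -0.9239 0.3827 0.0000
    outer loop
      vertex 3.515 20.485 0.000
      vertex 0.000 12.000 0.000
      vertex 0.000 12.000 27.000
    endloop
  endfacet
  facet normal -0.9239 0.3827 0.0000
    outer loop
      vertex 3.515 20.485 0.000
      vertex 0.000 12.000 27.000
      vertex 3.515 20.485 27.000
    endloop
  endfacet
  facet normal -0.9239 -0.3827 0.0000
    outer loop
      vertex 0.000 12.000 0.000
      vertex 3.515 3.515 0.000
      vertex 3.515 3.515 27.000
    endloop
  endfacet
  facet normal -0.9239 -0.3827 0.0000
    outer loop
      vertex 0.000 12.000 0.000
      vertex 3.515 3.515 27.000
      vertex 0.000 12.000 27.000
    endloop
  endfacet
  facet normal -0.3827 -0.9239 0.0000
    outer loop
      vertex 3.515 3.515 0.000
      vertex 12.000 0.000 0.000
      vertex 12.000 0.000 27.000
    endloop
  endfacet
  facet normal -0.3827 -0.9239 0.0000
    outer loop
      vertex 3.515 3.515 0.000
      vertex 12.000 0.000 27.000
      vertex 3.515 3.515 27.000
    endloop
  endfacet
  facet normal 0.3827 -0.9239 0.0000
    outer loop
      vertex 12.000 0.000 0.000
      vertex 20.485 3.515 0.000
      vertex 20.485 3.515 27.000
    endloop
  endfacet
  facet normal 0.3827 -0.9239 0.0000
    outer loop
      vertex 12.000 0.000 0.000
      vertex 20.485 3.515 27.000
      vertex 12.000 0.000 27.000
    endloop
  endfacet
  facet normal 0.9239 -0.3827 0.0000
    outer loop
      vertex 20.485 3.515 0.000
      vertex 24.000 12.000 0.000
      vertex 24.000 12.000 27.000
    endloop
  endfacet
  facet normal 0.9239 -0.3827 0.0000
    outer loop
      vertex 20.485 3.515 0.000
      vertex 24.000 12.000 27.000
      vertex 20.485 3.515 27.000
    endloop
  endfacet
endsolid part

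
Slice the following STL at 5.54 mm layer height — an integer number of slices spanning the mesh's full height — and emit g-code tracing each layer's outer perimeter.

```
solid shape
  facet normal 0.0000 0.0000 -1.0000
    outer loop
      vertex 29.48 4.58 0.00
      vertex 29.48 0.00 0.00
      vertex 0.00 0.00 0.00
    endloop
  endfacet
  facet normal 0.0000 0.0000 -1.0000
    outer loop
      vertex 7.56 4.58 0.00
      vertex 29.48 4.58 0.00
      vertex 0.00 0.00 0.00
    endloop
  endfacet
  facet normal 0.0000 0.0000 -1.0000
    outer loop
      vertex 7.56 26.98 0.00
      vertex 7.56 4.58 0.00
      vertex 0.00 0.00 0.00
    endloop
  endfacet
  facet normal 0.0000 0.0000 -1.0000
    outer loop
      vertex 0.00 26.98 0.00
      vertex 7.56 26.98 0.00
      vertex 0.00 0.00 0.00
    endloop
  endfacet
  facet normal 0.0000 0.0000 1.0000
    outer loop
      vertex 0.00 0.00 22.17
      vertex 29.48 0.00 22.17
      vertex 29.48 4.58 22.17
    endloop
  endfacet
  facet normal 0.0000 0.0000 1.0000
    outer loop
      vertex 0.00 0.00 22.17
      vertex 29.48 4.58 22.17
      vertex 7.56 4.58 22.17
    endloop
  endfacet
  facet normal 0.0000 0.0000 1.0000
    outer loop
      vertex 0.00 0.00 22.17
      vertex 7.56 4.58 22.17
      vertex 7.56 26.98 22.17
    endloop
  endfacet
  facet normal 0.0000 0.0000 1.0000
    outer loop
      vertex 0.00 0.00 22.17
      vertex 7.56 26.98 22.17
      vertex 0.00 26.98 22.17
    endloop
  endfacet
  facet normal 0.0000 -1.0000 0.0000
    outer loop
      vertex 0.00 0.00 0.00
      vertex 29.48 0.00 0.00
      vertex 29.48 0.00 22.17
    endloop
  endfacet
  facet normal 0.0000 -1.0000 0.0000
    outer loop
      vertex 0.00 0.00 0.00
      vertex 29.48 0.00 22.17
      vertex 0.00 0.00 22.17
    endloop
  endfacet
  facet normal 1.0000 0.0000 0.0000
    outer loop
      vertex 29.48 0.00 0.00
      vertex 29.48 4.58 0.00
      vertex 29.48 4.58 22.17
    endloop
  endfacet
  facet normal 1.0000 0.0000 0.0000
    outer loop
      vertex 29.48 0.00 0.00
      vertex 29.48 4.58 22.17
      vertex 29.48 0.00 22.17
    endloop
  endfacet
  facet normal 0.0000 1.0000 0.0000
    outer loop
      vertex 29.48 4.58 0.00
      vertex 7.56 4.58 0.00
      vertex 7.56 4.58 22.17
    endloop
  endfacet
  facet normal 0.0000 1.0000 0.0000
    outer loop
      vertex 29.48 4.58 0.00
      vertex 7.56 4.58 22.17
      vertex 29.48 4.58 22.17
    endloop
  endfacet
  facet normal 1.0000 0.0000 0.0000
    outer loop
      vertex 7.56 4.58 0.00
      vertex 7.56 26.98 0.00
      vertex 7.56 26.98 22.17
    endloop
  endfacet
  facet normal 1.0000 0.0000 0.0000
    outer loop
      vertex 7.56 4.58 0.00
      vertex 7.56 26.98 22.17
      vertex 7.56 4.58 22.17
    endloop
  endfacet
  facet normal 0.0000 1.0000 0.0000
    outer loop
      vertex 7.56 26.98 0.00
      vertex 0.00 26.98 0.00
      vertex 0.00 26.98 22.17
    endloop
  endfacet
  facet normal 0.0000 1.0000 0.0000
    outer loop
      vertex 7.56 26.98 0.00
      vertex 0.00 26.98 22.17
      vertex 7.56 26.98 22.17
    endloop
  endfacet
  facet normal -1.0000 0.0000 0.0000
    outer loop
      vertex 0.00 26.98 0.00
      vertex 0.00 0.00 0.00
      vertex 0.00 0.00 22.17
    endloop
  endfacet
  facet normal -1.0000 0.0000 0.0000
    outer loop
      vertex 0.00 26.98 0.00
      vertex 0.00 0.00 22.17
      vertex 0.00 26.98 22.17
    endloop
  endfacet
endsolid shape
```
; perimeter-only toolpath
G21 ; units = mm
G90 ; absolute positioning
G28 ; home
; layer 1
G0 Z5.54
G0 X0.00 Y0.00
G1 X29.48 Y0.00
G1 X29.48 Y4.58
G1 X7.56 Y4.58
G1 X7.56 Y26.98
G1 X0.00 Y26.98
G1 X0.00 Y0.00
; layer 2
G0 Z11.09
G0 X0.00 Y0.00
G1 X29.48 Y0.00
G1 X29.48 Y4.58
G1 X7.56 Y4.58
G1 X7.56 Y26.98
G1 X0.00 Y26.98
G1 X0.00 Y0.00
; layer 3
G0 Z16.63
G0 X0.00 Y0.00
G1 X29.48 Y0.00
G1 X29.48 Y4.58
G1 X7.56 Y4.58
G1 X7.56 Y26.98
G1 X0.00 Y26.98
G1 X0.00 Y0.00
; layer 4
G0 Z22.17
G0 X0.00 Y0.00
G1 X29.48 Y0.00
G1 X29.48 Y4.58
G1 X7.56 Y4.58
G1 X7.56 Y26.98
G1 X0.00 Y26.98
G1 X0.00 Y0.00
M2 ; end

The solid is an L-shaped prism: outer 29.5 × 27 mm, arm thicknesses ≈ 4.58 mm (horizontal) and 7.56 mm (vertical), extruded 22.2 mm in z. Slicing at Δz = 5.54 mm — 4 equal slices spanning the solid's height, so layer i sits at z = i·h/4 — gives 4 non-empty perimeters. Each is a 6-segment closed polygon; G0 lifts to the layer z and rapids to the start vertex, then G1 traces the edges.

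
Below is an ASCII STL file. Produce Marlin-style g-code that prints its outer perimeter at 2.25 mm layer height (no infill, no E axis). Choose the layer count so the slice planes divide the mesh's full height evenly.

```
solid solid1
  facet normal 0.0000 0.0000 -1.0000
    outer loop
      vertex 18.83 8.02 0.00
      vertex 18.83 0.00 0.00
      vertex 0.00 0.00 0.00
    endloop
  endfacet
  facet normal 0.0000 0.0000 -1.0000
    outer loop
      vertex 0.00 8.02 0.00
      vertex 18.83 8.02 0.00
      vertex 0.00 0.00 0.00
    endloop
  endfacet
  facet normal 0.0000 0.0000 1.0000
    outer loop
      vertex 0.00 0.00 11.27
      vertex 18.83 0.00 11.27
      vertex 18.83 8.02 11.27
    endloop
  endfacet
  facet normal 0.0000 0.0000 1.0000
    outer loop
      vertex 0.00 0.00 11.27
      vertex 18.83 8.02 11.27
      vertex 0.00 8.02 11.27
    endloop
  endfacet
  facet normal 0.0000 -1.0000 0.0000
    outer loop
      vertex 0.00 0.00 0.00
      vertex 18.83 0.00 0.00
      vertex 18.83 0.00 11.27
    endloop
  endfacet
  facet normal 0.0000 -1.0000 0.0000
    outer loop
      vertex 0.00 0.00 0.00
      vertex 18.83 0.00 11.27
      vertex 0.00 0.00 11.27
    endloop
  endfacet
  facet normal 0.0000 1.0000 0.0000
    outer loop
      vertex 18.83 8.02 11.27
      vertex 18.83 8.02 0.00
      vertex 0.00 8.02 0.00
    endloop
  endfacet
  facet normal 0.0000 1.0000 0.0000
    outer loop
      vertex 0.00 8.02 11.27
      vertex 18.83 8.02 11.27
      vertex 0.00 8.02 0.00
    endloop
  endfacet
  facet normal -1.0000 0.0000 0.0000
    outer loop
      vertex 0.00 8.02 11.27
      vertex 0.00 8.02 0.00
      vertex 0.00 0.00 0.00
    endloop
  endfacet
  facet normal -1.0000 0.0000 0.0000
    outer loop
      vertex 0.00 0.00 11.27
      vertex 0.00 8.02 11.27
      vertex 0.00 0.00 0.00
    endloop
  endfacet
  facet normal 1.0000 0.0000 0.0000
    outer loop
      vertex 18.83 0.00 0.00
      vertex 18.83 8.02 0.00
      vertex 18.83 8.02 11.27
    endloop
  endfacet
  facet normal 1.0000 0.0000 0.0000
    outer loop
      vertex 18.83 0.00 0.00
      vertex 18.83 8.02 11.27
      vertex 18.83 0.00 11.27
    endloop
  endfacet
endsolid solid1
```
; perimeter-only toolpath
G21 ; units = mm
G90 ; absolute positioning
G28 ; home
; layer 1
G0 Z2.25
G0 X0.00 Y0.00
G1 X18.83 Y0.00
G1 X18.83 Y8.02
G1 X0.00 Y8.02
G1 X0.00 Y0.00
; layer 2
G0 Z4.51
G0 X0.00 Y0.00
G1 X18.83 Y0.00
G1 X18.83 Y8.02
G1 X0.00 Y8.02
G1 X0.00 Y0.00
; layer 3
G0 Z6.76
G0 X0.00 Y0.00
G1 X18.83 Y0.00
G1 X18.83 Y8.02
G1 X0.00 Y8.02
G1 X0.00 Y0.00
; layer 4
G0 Z9.02
G0 X0.00 Y0.00
G1 X18.83 Y0.00
G1 X18.83 Y8.02
G1 X0.00 Y8.02
G1 X0.00 Y0.00
; layer 5
G0 Z11.27
G0 X0.00 Y0.00
G1 X18.83 Y0.00
G1 X18.83 Y8.02
G1 X0.00 Y8.02
G1 X0.00 Y0.00
M2 ; end

The solid is a rectangular box, roughly 18.8 × 8.02 mm footprint and 11.3 mm tall. Slicing at Δz = 2.25 mm — 5 equal slices spanning the solid's height, so layer i sits at z = i·h/5 — gives 5 non-empty perimeters. Each is a 4-segment closed polygon; G0 lifts to the layer z and rapids to the start vertex, then G1 traces the edges.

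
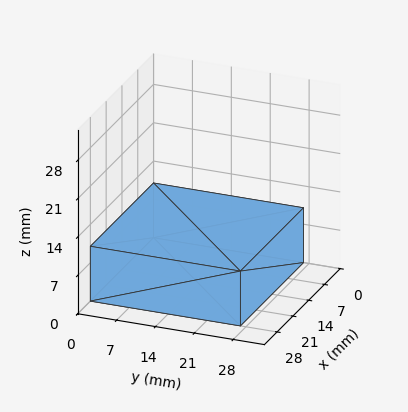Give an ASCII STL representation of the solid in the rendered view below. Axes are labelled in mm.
Reading the render: the shape is a rectangular box, roughly 28 × 27 mm footprint and 10 mm tall (dimensions read to the nearest mm from the axis ticks). For the STL, each face is triangulated and given an outward normal.

solid part
  facet normal 0.0000 0.0000 -1.0000
    outer loop
      vertex 28.0 27.0 0.0
      vertex 28.0 0.0 0.0
      vertex 0.0 0.0 0.0
    endloop
  endfacet
  facet normal 0.0000 0.0000 -1.0000
    outer loop
      vertex 0.0 27.0 0.0
      vertex 28.0 27.0 0.0
      vertex 0.0 0.0 0.0
    endloop
  endfacet
  facet normal 0.0000 0.0000 1.0000
    outer loop
      vertex 0.0 0.0 10.0
      vertex 28.0 0.0 10.0
      vertex 28.0 27.0 10.0
    endloop
  endfacet
  facet normal 0.0000 0.0000 1.0000
    outer loop
      vertex 0.0 0.0 10.0
      vertex 28.0 27.0 10.0
      vertex 0.0 27.0 10.0
    endloop
  endfacet
  facet normal 0.0000 -1.0000 0.0000
    outer loop
      vertex 0.0 0.0 0.0
      vertex 28.0 0.0 0.0
      vertex 28.0 0.0 10.0
    endloop
  endfacet
  facet normal 0.0000 -1.0000 0.0000
    outer loop
      vertex 0.0 0.0 0.0
      vertex 28.0 0.0 10.0
      vertex 0.0 0.0 10.0
    endloop
  endfacet
  facet normal 0.0000 1.0000 0.0000
    outer loop
      vertex 28.0 27.0 10.0
      vertex 28.0 27.0 0.0
      vertex 0.0 27.0 0.0
    endloop
  endfacet
  facet normal 0.0000 1.0000 0.0000
    outer loop
      vertex 0.0 27.0 10.0
      vertex 28.0 27.0 10.0
      vertex 0.0 27.0 0.0
    endloop
  endfacet
  facet normal -1.0000 0.0000 0.0000
    outer loop
      vertex 0.0 27.0 10.0
      vertex 0.0 27.0 0.0
      vertex 0.0 0.0 0.0
    endloop
  endfacet
  facet normal -1.0000 0.0000 0.0000
    outer loop
      vertex 0.0 0.0 10.0
      vertex 0.0 27.0 10.0
      vertex 0.0 0.0 0.0
    endloop
  endfacet
  facet normal 1.0000 0.0000 0.0000
    outer loop
      vertex 28.0 0.0 0.0
      vertex 28.0 27.0 0.0
      vertex 28.0 27.0 10.0
    endloop
  endfacet
  facet normal 1.0000 0.0000 0.0000
    outer loop
      vertex 28.0 0.0 0.0
      vertex 28.0 27.0 10.0
      vertex 28.0 0.0 10.0
    endloop
  endfacet
endsolid part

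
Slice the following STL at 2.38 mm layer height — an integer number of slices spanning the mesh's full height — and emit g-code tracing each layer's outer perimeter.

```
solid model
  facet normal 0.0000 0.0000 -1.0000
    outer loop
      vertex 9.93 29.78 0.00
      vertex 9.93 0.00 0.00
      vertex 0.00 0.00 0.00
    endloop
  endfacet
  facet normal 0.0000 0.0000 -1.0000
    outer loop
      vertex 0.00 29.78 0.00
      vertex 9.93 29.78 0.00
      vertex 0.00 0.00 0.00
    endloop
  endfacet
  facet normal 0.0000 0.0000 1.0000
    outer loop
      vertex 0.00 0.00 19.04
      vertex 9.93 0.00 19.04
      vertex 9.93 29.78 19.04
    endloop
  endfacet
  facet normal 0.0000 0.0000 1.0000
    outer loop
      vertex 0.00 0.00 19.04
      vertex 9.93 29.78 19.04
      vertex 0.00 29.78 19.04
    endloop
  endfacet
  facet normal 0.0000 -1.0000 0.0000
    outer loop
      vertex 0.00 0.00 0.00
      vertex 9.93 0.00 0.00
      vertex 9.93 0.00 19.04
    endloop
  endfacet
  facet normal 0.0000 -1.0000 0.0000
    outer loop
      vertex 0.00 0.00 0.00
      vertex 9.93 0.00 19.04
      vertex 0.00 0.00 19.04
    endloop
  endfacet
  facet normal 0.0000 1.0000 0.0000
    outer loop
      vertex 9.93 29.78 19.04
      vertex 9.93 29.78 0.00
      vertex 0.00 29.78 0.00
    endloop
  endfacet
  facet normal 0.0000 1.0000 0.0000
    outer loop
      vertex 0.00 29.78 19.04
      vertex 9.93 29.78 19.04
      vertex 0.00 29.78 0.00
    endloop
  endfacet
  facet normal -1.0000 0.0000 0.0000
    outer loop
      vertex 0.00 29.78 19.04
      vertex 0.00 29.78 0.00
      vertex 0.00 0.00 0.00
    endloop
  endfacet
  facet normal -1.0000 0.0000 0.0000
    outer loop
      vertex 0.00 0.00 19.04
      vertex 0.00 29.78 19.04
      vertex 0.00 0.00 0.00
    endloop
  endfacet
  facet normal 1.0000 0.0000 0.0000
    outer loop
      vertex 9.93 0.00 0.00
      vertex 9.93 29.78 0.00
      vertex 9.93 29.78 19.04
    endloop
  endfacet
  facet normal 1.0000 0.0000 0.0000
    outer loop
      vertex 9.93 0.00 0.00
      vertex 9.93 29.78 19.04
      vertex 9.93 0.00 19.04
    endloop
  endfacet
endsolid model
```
; perimeter-only toolpath
G21 ; units = mm
G90 ; absolute positioning
G28 ; home
; layer 1
G0 Z2.38
G0 X0.00 Y0.00
G1 X9.93 Y0.00
G1 X9.93 Y29.78
G1 X0.00 Y29.78
G1 X0.00 Y0.00
; layer 2
G0 Z4.76
G0 X0.00 Y0.00
G1 X9.93 Y0.00
G1 X9.93 Y29.78
G1 X0.00 Y29.78
G1 X0.00 Y0.00
; layer 3
G0 Z7.14
G0 X0.00 Y0.00
G1 X9.93 Y0.00
G1 X9.93 Y29.78
G1 X0.00 Y29.78
G1 X0.00 Y0.00
; layer 4
G0 Z9.52
G0 X0.00 Y0.00
G1 X9.93 Y0.00
G1 X9.93 Y29.78
G1 X0.00 Y29.78
G1 X0.00 Y0.00
; layer 5
G0 Z11.90
G0 X0.00 Y0.00
G1 X9.93 Y0.00
G1 X9.93 Y29.78
G1 X0.00 Y29.78
G1 X0.00 Y0.00
; layer 6
G0 Z14.28
G0 X0.00 Y0.00
G1 X9.93 Y0.00
G1 X9.93 Y29.78
G1 X0.00 Y29.78
G1 X0.00 Y0.00
; layer 7
G0 Z16.66
G0 X0.00 Y0.00
G1 X9.93 Y0.00
G1 X9.93 Y29.78
G1 X0.00 Y29.78
G1 X0.00 Y0.00
; layer 8
G0 Z19.04
G0 X0.00 Y0.00
G1 X9.93 Y0.00
G1 X9.93 Y29.78
G1 X0.00 Y29.78
G1 X0.00 Y0.00
M2 ; end

The solid is a rectangular box, roughly 9.93 × 29.8 mm footprint and 19 mm tall. Slicing at Δz = 2.38 mm — 8 equal slices spanning the solid's height, so layer i sits at z = i·h/8 — gives 8 non-empty perimeters. Each is a 4-segment closed polygon; G0 lifts to the layer z and rapids to the start vertex, then G1 traces the edges.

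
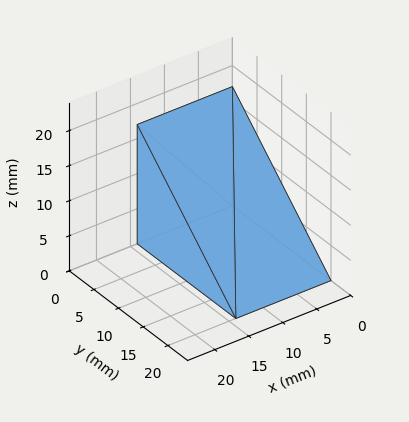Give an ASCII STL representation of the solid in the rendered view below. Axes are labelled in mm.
Reading the render: the shape is a wedge (ramp): 14 × 20 mm base, rising to 17 mm along the y=0 edge and sloping linearly to z=0 at y=20 (dimensions read to the nearest mm from the axis ticks). For the STL, each face is triangulated and given an outward normal.

solid part
  facet normal 0.0000 0.0000 -1.0000
    outer loop
      vertex 14.000 20.000 0.000
      vertex 14.000 0.000 0.000
      vertex 0.000 0.000 0.000
    endloop
  endfacet
  facet normal 0.0000 0.0000 -1.0000
    outer loop
      vertex 0.000 20.000 0.000
      vertex 14.000 20.000 0.000
      vertex 0.000 0.000 0.000
    endloop
  endfacet
  facet normal 0.0000 -1.0000 0.0000
    outer loop
      vertex 0.000 0.000 0.000
      vertex 14.000 0.000 0.000
      vertex 14.000 0.000 17.000
    endloop
  endfacet
  facet normal 0.0000 -1.0000 0.0000
    outer loop
      vertex 0.000 0.000 0.000
      vertex 14.000 0.000 17.000
      vertex 0.000 0.000 17.000
    endloop
  endfacet
  facet normal 0.0000 0.6476 0.7619
    outer loop
      vertex 0.000 0.000 17.000
      vertex 14.000 0.000 17.000
      vertex 14.000 20.000 0.000
    endloop
  endfacet
  facet normal 0.0000 0.6476 0.7619
    outer loop
      vertex 0.000 0.000 17.000
      vertex 14.000 20.000 0.000
      vertex 0.000 20.000 0.000
    endloop
  endfacet
  facet normal -1.0000 0.0000 0.0000
    outer loop
      vertex 0.000 0.000 17.000
      vertex 0.000 20.000 0.000
      vertex 0.000 0.000 0.000
    endloop
  endfacet
  facet normal 1.0000 0.0000 0.0000
    outer loop
      vertex 14.000 0.000 0.000
      vertex 14.000 20.000 0.000
      vertex 14.000 0.000 17.000
    endloop
  endfacet
endsolid part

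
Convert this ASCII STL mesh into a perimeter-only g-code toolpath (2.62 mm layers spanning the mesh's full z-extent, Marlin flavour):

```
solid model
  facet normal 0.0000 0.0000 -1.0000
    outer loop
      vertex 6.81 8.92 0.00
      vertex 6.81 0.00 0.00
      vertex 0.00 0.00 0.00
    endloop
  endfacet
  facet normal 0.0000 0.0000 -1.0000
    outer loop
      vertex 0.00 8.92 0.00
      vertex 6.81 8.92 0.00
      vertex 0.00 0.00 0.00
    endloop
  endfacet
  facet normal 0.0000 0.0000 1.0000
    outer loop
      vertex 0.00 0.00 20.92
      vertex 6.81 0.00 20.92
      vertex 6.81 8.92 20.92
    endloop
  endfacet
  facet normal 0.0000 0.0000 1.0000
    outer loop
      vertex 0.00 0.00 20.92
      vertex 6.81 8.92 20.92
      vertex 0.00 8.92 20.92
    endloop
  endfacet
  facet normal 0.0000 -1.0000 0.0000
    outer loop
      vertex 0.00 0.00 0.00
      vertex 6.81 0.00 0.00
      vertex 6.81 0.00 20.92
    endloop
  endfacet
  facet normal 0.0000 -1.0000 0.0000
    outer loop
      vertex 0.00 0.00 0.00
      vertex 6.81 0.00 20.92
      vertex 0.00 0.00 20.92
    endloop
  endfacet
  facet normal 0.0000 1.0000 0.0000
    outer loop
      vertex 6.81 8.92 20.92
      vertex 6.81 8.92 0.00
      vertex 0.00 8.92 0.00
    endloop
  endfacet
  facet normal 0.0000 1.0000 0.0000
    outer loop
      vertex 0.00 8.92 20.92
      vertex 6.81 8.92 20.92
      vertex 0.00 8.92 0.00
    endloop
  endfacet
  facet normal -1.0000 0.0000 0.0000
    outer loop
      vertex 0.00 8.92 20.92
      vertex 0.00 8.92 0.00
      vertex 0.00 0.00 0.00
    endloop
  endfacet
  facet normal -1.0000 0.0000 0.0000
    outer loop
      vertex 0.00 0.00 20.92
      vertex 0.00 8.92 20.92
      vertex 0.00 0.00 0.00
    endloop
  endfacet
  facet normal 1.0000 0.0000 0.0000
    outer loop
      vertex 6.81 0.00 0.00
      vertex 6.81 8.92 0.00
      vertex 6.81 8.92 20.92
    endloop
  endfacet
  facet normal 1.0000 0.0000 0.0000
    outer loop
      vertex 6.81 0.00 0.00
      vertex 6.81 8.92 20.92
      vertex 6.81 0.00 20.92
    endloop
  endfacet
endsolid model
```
; perimeter-only toolpath
G21 ; units = mm
G90 ; absolute positioning
G28 ; home
; layer 1
G0 Z2.62
G0 X0.00 Y0.00
G1 X6.81 Y0.00
G1 X6.81 Y8.92
G1 X0.00 Y8.92
G1 X0.00 Y0.00
; layer 2
G0 Z5.23
G0 X0.00 Y0.00
G1 X6.81 Y0.00
G1 X6.81 Y8.92
G1 X0.00 Y8.92
G1 X0.00 Y0.00
; layer 3
G0 Z7.85
G0 X0.00 Y0.00
G1 X6.81 Y0.00
G1 X6.81 Y8.92
G1 X0.00 Y8.92
G1 X0.00 Y0.00
; layer 4
G0 Z10.46
G0 X0.00 Y0.00
G1 X6.81 Y0.00
G1 X6.81 Y8.92
G1 X0.00 Y8.92
G1 X0.00 Y0.00
; layer 5
G0 Z13.08
G0 X0.00 Y0.00
G1 X6.81 Y0.00
G1 X6.81 Y8.92
G1 X0.00 Y8.92
G1 X0.00 Y0.00
; layer 6
G0 Z15.69
G0 X0.00 Y0.00
G1 X6.81 Y0.00
G1 X6.81 Y8.92
G1 X0.00 Y8.92
G1 X0.00 Y0.00
; layer 7
G0 Z18.30
G0 X0.00 Y0.00
G1 X6.81 Y0.00
G1 X6.81 Y8.92
G1 X0.00 Y8.92
G1 X0.00 Y0.00
; layer 8
G0 Z20.92
G0 X0.00 Y0.00
G1 X6.81 Y0.00
G1 X6.81 Y8.92
G1 X0.00 Y8.92
G1 X0.00 Y0.00
M2 ; end

The solid is a rectangular box, roughly 6.81 × 8.92 mm footprint and 20.9 mm tall. Slicing at Δz = 2.62 mm — 8 equal slices spanning the solid's height, so layer i sits at z = i·h/8 — gives 8 non-empty perimeters. Each is a 4-segment closed polygon; G0 lifts to the layer z and rapids to the start vertex, then G1 traces the edges.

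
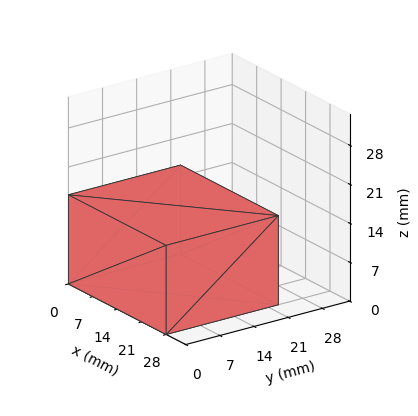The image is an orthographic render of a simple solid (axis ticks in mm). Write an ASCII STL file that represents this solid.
Reading the render: the shape is a rectangular box, roughly 28 × 23 mm footprint and 16 mm tall (dimensions read to the nearest mm from the axis ticks). For the STL, each face is triangulated and given an outward normal.

solid part
  facet normal 0.0000 0.0000 -1.0000
    outer loop
      vertex 28.0 23.0 0.0
      vertex 28.0 0.0 0.0
      vertex 0.0 0.0 0.0
    endloop
  endfacet
  facet normal 0.0000 0.0000 -1.0000
    outer loop
      vertex 0.0 23.0 0.0
      vertex 28.0 23.0 0.0
      vertex 0.0 0.0 0.0
    endloop
  endfacet
  facet normal 0.0000 0.0000 1.0000
    outer loop
      vertex 0.0 0.0 16.0
      vertex 28.0 0.0 16.0
      vertex 28.0 23.0 16.0
    endloop
  endfacet
  facet normal 0.0000 0.0000 1.0000
    outer loop
      vertex 0.0 0.0 16.0
      vertex 28.0 23.0 16.0
      vertex 0.0 23.0 16.0
    endloop
  endfacet
  facet normal 0.0000 -1.0000 0.0000
    outer loop
      vertex 0.0 0.0 0.0
      vertex 28.0 0.0 0.0
      vertex 28.0 0.0 16.0
    endloop
  endfacet
  facet normal 0.0000 -1.0000 0.0000
    outer loop
      vertex 0.0 0.0 0.0
      vertex 28.0 0.0 16.0
      vertex 0.0 0.0 16.0
    endloop
  endfacet
  facet normal 0.0000 1.0000 0.0000
    outer loop
      vertex 28.0 23.0 16.0
      vertex 28.0 23.0 0.0
      vertex 0.0 23.0 0.0
    endloop
  endfacet
  facet normal 0.0000 1.0000 0.0000
    outer loop
      vertex 0.0 23.0 16.0
      vertex 28.0 23.0 16.0
      vertex 0.0 23.0 0.0
    endloop
  endfacet
  facet normal -1.0000 0.0000 0.0000
    outer loop
      vertex 0.0 23.0 16.0
      vertex 0.0 23.0 0.0
      vertex 0.0 0.0 0.0
    endloop
  endfacet
  facet normal -1.0000 0.0000 0.0000
    outer loop
      vertex 0.0 0.0 16.0
      vertex 0.0 23.0 16.0
      vertex 0.0 0.0 0.0
    endloop
  endfacet
  facet normal 1.0000 0.0000 0.0000
    outer loop
      vertex 28.0 0.0 0.0
      vertex 28.0 23.0 0.0
      vertex 28.0 23.0 16.0
    endloop
  endfacet
  facet normal 1.0000 0.0000 0.0000
    outer loop
      vertex 28.0 0.0 0.0
      vertex 28.0 23.0 16.0
      vertex 28.0 0.0 16.0
    endloop
  endfacet
endsolid part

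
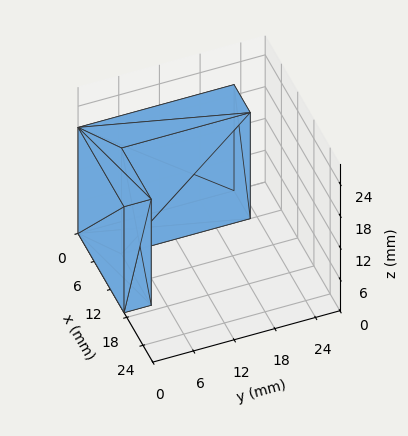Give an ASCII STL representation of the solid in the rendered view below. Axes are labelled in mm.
Reading the render: the shape is an L-shaped prism: outer 17 × 23 mm, arm thicknesses ≈ 4 mm (horizontal) and 6 mm (vertical), extruded 20 mm in z (dimensions read to the nearest mm from the axis ticks). For the STL, each face is triangulated and given an outward normal.

solid part
  facet normal 0.0000 0.0000 -1.0000
    outer loop
      vertex 17.0 4.0 0.0
      vertex 17.0 0.0 0.0
      vertex 0.0 0.0 0.0
    endloop
  endfacet
  facet normal 0.0000 0.0000 -1.0000
    outer loop
      vertex 6.0 4.0 0.0
      vertex 17.0 4.0 0.0
      vertex 0.0 0.0 0.0
    endloop
  endfacet
  facet normal 0.0000 0.0000 -1.0000
    outer loop
      vertex 6.0 23.0 0.0
      vertex 6.0 4.0 0.0
      vertex 0.0 0.0 0.0
    endloop
  endfacet
  facet normal 0.0000 0.0000 -1.0000
    outer loop
      vertex 0.0 23.0 0.0
      vertex 6.0 23.0 0.0
      vertex 0.0 0.0 0.0
    endloop
  endfacet
  facet normal 0.0000 0.0000 1.0000
    outer loop
      vertex 0.0 0.0 20.0
      vertex 17.0 0.0 20.0
      vertex 17.0 4.0 20.0
    endloop
  endfacet
  facet normal 0.0000 0.0000 1.0000
    outer loop
      vertex 0.0 0.0 20.0
      vertex 17.0 4.0 20.0
      vertex 6.0 4.0 20.0
    endloop
  endfacet
  facet normal 0.0000 0.0000 1.0000
    outer loop
      vertex 0.0 0.0 20.0
      vertex 6.0 4.0 20.0
      vertex 6.0 23.0 20.0
    endloop
  endfacet
  facet normal 0.0000 0.0000 1.0000
    outer loop
      vertex 0.0 0.0 20.0
      vertex 6.0 23.0 20.0
      vertex 0.0 23.0 20.0
    endloop
  endfacet
  facet normal 0.0000 -1.0000 0.0000
    outer loop
      vertex 0.0 0.0 0.0
      vertex 17.0 0.0 0.0
      vertex 17.0 0.0 20.0
    endloop
  endfacet
  facet normal 0.0000 -1.0000 0.0000
    outer loop
      vertex 0.0 0.0 0.0
      vertex 17.0 0.0 20.0
      vertex 0.0 0.0 20.0
    endloop
  endfacet
  facet normal 1.0000 0.0000 0.0000
    outer loop
      vertex 17.0 0.0 0.0
      vertex 17.0 4.0 0.0
      vertex 17.0 4.0 20.0
    endloop
  endfacet
  facet normal 1.0000 0.0000 0.0000
    outer loop
      vertex 17.0 0.0 0.0
      vertex 17.0 4.0 20.0
      vertex 17.0 0.0 20.0
    endloop
  endfacet
  facet normal 0.0000 1.0000 0.0000
    outer loop
      vertex 17.0 4.0 0.0
      vertex 6.0 4.0 0.0
      vertex 6.0 4.0 20.0
    endloop
  endfacet
  facet normal 0.0000 1.0000 0.0000
    outer loop
      vertex 17.0 4.0 0.0
      vertex 6.0 4.0 20.0
      vertex 17.0 4.0 20.0
    endloop
  endfacet
  facet normal 1.0000 0.0000 0.0000
    outer loop
      vertex 6.0 4.0 0.0
      vertex 6.0 23.0 0.0
      vertex 6.0 23.0 20.0
    endloop
  endfacet
  facet normal 1.0000 0.0000 0.0000
    outer loop
      vertex 6.0 4.0 0.0
      vertex 6.0 23.0 20.0
      vertex 6.0 4.0 20.0
    endloop
  endfacet
  facet normal 0.0000 1.0000 0.0000
    outer loop
      vertex 6.0 23.0 0.0
      vertex 0.0 23.0 0.0
      vertex 0.0 23.0 20.0
    endloop
  endfacet
  facet normal 0.0000 1.0000 0.0000
    outer loop
      vertex 6.0 23.0 0.0
      vertex 0.0 23.0 20.0
      vertex 6.0 23.0 20.0
    endloop
  endfacet
  facet normal -1.0000 0.0000 0.0000
    outer loop
      vertex 0.0 23.0 0.0
      vertex 0.0 0.0 0.0
      vertex 0.0 0.0 20.0
    endloop
  endfacet
  facet normal -1.0000 0.0000 0.0000
    outer loop
      vertex 0.0 23.0 0.0
      vertex 0.0 0.0 20.0
      vertex 0.0 23.0 20.0
    endloop
  endfacet
endsolid part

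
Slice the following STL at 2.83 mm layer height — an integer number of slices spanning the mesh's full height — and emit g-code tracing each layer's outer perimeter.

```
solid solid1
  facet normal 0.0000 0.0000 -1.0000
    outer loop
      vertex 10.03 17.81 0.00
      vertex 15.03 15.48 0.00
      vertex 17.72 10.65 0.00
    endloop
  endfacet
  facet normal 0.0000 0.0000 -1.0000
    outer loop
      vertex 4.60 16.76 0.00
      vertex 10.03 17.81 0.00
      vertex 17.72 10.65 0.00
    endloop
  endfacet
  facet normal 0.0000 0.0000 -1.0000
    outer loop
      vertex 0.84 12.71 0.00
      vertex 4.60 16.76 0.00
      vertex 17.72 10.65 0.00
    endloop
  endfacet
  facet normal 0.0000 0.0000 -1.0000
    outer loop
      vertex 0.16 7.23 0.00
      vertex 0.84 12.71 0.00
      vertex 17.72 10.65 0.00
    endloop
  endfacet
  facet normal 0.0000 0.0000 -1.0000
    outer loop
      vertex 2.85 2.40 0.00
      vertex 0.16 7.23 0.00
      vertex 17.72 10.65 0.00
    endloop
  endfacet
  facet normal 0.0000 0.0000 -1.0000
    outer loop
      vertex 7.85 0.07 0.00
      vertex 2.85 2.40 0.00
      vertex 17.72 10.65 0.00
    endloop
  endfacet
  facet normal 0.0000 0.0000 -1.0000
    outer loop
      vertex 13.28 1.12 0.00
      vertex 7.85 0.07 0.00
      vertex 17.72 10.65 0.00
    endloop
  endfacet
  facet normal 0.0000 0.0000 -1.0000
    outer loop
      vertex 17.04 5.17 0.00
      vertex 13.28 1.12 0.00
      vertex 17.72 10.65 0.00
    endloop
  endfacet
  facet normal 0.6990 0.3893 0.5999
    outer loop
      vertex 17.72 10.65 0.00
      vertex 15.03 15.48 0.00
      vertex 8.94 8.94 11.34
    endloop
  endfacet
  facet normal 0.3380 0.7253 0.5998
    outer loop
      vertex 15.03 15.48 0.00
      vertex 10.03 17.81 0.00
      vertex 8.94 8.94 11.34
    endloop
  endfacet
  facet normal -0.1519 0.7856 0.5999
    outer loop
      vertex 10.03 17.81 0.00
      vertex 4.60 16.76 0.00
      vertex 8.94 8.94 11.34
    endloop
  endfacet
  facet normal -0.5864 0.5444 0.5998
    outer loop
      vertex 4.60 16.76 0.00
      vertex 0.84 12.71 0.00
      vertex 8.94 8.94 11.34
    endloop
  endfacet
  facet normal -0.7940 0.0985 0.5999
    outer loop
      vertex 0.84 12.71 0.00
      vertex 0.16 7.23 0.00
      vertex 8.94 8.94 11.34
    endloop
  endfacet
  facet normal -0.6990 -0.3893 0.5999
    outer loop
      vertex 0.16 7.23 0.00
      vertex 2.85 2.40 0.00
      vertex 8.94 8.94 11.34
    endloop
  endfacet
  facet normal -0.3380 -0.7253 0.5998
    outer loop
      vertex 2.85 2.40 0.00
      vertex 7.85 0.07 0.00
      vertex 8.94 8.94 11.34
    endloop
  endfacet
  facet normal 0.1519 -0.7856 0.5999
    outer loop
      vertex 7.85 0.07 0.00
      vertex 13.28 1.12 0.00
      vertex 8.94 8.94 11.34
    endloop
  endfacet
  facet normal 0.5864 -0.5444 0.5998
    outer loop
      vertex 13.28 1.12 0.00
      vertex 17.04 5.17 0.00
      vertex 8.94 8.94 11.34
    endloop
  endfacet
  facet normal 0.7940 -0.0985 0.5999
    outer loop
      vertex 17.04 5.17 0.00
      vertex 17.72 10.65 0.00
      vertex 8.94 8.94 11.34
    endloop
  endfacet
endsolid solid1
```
; perimeter-only toolpath
G21 ; units = mm
G90 ; absolute positioning
G28 ; home
; layer 1
G0 Z2.83
G0 X15.52 Y10.22
G1 X13.51 Y13.84
G1 X9.76 Y15.59
G1 X5.68 Y14.80
G1 X2.86 Y11.77
G1 X2.35 Y7.66
G1 X4.37 Y4.04
G1 X8.12 Y2.29
G1 X12.19 Y3.08
G1 X15.01 Y6.11
G1 X15.52 Y10.22
; layer 2
G0 Z5.67
G0 X13.33 Y9.79
G1 X11.98 Y12.21
G1 X9.48 Y13.38
G1 X6.77 Y12.85
G1 X4.89 Y10.82
G1 X4.55 Y8.09
G1 X5.89 Y5.67
G1 X8.39 Y4.50
G1 X11.11 Y5.03
G1 X12.99 Y7.05
G1 X13.33 Y9.79
; layer 3
G0 Z8.50
G0 X11.13 Y9.37
G1 X10.46 Y10.57
G1 X9.21 Y11.16
G1 X7.85 Y10.89
G1 X6.91 Y9.88
G1 X6.74 Y8.51
G1 X7.42 Y7.30
G1 X8.67 Y6.72
G1 X10.02 Y6.98
G1 X10.96 Y8.00
G1 X11.13 Y9.37
M2 ; end

The solid is a regular 10-sided pyramid, base circumscribed radius ≈ 8.94 mm, apex at z ≈ 11.3 mm. Slicing at Δz = 2.83 mm — 4 equal slices spanning the solid's height, so layer i sits at z = i·h/4 — gives 3 non-empty perimeters. Each is a 10-segment closed polygon; G0 lifts to the layer z and rapids to the start vertex, then G1 traces the edges. The cross-section shrinks linearly with z (the slice at the apex is degenerate and omitted).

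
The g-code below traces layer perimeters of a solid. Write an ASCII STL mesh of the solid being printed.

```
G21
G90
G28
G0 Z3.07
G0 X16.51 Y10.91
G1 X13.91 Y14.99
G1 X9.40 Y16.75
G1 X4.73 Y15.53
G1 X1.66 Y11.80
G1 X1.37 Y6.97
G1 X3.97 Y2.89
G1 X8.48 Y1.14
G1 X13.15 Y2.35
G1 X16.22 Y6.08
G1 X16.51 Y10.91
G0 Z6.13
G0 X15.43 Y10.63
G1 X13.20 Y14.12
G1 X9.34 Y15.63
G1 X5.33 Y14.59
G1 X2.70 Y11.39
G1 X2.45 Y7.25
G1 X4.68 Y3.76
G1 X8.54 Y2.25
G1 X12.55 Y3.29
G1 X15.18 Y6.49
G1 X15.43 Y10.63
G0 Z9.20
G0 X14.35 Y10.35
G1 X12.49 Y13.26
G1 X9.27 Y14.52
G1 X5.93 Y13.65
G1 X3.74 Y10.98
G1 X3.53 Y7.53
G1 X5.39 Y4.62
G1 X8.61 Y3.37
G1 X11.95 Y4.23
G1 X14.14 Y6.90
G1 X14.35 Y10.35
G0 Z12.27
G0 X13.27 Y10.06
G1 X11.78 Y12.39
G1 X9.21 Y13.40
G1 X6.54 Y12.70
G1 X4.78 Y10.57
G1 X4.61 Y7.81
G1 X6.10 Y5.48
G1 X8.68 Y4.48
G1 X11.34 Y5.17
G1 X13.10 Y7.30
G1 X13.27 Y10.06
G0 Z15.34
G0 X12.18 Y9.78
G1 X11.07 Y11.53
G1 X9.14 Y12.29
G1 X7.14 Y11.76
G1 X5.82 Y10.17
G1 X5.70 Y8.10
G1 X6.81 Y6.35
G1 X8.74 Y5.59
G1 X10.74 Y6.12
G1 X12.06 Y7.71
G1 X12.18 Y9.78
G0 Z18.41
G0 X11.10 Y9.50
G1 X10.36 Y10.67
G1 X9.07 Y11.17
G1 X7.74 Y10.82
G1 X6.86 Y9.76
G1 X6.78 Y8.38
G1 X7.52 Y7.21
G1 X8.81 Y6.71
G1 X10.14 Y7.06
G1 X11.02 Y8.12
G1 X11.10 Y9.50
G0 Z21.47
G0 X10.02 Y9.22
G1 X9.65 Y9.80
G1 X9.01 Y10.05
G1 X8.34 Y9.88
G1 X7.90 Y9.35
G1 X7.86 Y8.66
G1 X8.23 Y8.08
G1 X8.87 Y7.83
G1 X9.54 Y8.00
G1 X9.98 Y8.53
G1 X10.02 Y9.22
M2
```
solid part
  facet normal 0.0000 0.0000 -1.0000
    outer loop
      vertex 9.47 17.86 0.00
      vertex 14.62 15.85 0.00
      vertex 17.59 11.19 0.00
    endloop
  endfacet
  facet normal 0.0000 0.0000 -1.0000
    outer loop
      vertex 4.13 16.47 0.00
      vertex 9.47 17.86 0.00
      vertex 17.59 11.19 0.00
    endloop
  endfacet
  facet normal 0.0000 0.0000 -1.0000
    outer loop
      vertex 0.62 12.21 0.00
      vertex 4.13 16.47 0.00
      vertex 17.59 11.19 0.00
    endloop
  endfacet
  facet normal 0.0000 0.0000 -1.0000
    outer loop
      vertex 0.29 6.69 0.00
      vertex 0.62 12.21 0.00
      vertex 17.59 11.19 0.00
    endloop
  endfacet
  facet normal 0.0000 0.0000 -1.0000
    outer loop
      vertex 3.26 2.03 0.00
      vertex 0.29 6.69 0.00
      vertex 17.59 11.19 0.00
    endloop
  endfacet
  facet normal 0.0000 0.0000 -1.0000
    outer loop
      vertex 8.41 0.02 0.00
      vertex 3.26 2.03 0.00
      vertex 17.59 11.19 0.00
    endloop
  endfacet
  facet normal 0.0000 0.0000 -1.0000
    outer loop
      vertex 13.75 1.41 0.00
      vertex 8.41 0.02 0.00
      vertex 17.59 11.19 0.00
    endloop
  endfacet
  facet normal 0.0000 0.0000 -1.0000
    outer loop
      vertex 17.26 5.67 0.00
      vertex 13.75 1.41 0.00
      vertex 17.59 11.19 0.00
    endloop
  endfacet
  facet normal 0.7968 0.5078 0.3274
    outer loop
      vertex 17.59 11.19 0.00
      vertex 14.62 15.85 0.00
      vertex 8.94 8.94 24.54
    endloop
  endfacet
  facet normal 0.3435 0.8802 0.3274
    outer loop
      vertex 14.62 15.85 0.00
      vertex 9.47 17.86 0.00
      vertex 8.94 8.94 24.54
    endloop
  endfacet
  facet normal -0.2380 0.9145 0.3273
    outer loop
      vertex 9.47 17.86 0.00
      vertex 4.13 16.47 0.00
      vertex 8.94 8.94 24.54
    endloop
  endfacet
  facet normal -0.7293 0.6009 0.3273
    outer loop
      vertex 4.13 16.47 0.00
      vertex 0.62 12.21 0.00
      vertex 8.94 8.94 24.54
    endloop
  endfacet
  facet normal -0.9432 0.0564 0.3273
    outer loop
      vertex 0.62 12.21 0.00
      vertex 0.29 6.69 0.00
      vertex 8.94 8.94 24.54
    endloop
  endfacet
  facet normal -0.7968 -0.5078 0.3274
    outer loop
      vertex 0.29 6.69 0.00
      vertex 3.26 2.03 0.00
      vertex 8.94 8.94 24.54
    endloop
  endfacet
  facet normal -0.3435 -0.8802 0.3274
    outer loop
      vertex 3.26 2.03 0.00
      vertex 8.41 0.02 0.00
      vertex 8.94 8.94 24.54
    endloop
  endfacet
  facet normal 0.2380 -0.9145 0.3273
    outer loop
      vertex 8.41 0.02 0.00
      vertex 13.75 1.41 0.00
      vertex 8.94 8.94 24.54
    endloop
  endfacet
  facet normal 0.7293 -0.6009 0.3273
    outer loop
      vertex 13.75 1.41 0.00
      vertex 17.26 5.67 0.00
      vertex 8.94 8.94 24.54
    endloop
  endfacet
  facet normal 0.9432 -0.0564 0.3273
    outer loop
      vertex 17.26 5.67 0.00
      vertex 17.59 11.19 0.00
      vertex 8.94 8.94 24.54
    endloop
  endfacet
endsolid part

The G0 Z moves step by Δz≈3.07 mm. The G1 loops shrink linearly with z, so the solid tapers from its base footprint up to z≈24.5. Closing with a flat bottom cap and the tapered top and triangulating gives 18 facets — a regular 10-sided pyramid, base circumscribed radius ≈ 8.94 mm, apex at z ≈ 24.5 mm.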